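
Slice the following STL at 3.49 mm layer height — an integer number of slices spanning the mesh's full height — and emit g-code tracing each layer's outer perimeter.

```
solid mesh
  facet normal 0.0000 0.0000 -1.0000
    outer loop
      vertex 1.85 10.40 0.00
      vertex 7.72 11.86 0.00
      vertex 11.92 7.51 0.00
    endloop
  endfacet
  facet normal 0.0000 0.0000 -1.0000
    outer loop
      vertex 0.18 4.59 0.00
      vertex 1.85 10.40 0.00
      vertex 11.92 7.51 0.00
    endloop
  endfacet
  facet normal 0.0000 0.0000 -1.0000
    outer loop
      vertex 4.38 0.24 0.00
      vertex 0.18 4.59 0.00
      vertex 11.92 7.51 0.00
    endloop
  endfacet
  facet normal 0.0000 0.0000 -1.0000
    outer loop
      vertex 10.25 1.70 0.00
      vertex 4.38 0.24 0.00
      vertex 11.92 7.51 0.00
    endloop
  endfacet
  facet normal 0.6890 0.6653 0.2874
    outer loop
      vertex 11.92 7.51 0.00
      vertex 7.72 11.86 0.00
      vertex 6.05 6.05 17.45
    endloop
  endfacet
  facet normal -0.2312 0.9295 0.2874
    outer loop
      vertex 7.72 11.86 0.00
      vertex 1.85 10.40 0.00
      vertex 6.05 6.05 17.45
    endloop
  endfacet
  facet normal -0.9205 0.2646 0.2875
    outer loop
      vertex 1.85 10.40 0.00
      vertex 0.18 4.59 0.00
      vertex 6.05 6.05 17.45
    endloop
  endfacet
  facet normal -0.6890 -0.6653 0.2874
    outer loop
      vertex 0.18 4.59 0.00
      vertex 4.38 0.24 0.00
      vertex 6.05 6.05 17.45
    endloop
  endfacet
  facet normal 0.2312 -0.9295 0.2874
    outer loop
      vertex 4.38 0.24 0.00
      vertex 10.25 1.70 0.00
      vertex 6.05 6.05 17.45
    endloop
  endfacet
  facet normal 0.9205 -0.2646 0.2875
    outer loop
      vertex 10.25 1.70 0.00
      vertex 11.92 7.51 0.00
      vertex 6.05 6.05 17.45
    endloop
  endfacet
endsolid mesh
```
; perimeter-only toolpath
G21 ; units = mm
G90 ; absolute positioning
G28 ; home
; layer 1
G0 Z3.49
G0 X10.75 Y7.22
G1 X7.39 Y10.70
G1 X2.69 Y9.53
G1 X1.35 Y4.88
G1 X4.71 Y1.40
G1 X9.41 Y2.57
G1 X10.75 Y7.22
; layer 2
G0 Z6.98
G0 X9.57 Y6.93
G1 X7.05 Y9.54
G1 X3.53 Y8.66
G1 X2.53 Y5.17
G1 X5.05 Y2.56
G1 X8.57 Y3.44
G1 X9.57 Y6.93
; layer 3
G0 Z10.47
G0 X8.40 Y6.63
G1 X6.72 Y8.37
G1 X4.37 Y7.79
G1 X3.70 Y5.47
G1 X5.38 Y3.73
G1 X7.73 Y4.31
G1 X8.40 Y6.63
; layer 4
G0 Z13.96
G0 X7.22 Y6.34
G1 X6.38 Y7.21
G1 X5.21 Y6.92
G1 X4.88 Y5.76
G1 X5.72 Y4.89
G1 X6.89 Y5.18
G1 X7.22 Y6.34
M2 ; end

The solid is a regular 6-sided pyramid, base circumscribed radius ≈ 6.05 mm, apex at z ≈ 17.4 mm. Slicing at Δz = 3.49 mm — 5 equal slices spanning the solid's height, so layer i sits at z = i·h/5 — gives 4 non-empty perimeters. Each is a 6-segment closed polygon; G0 lifts to the layer z and rapids to the start vertex, then G1 traces the edges. The cross-section shrinks linearly with z (the slice at the apex is degenerate and omitted).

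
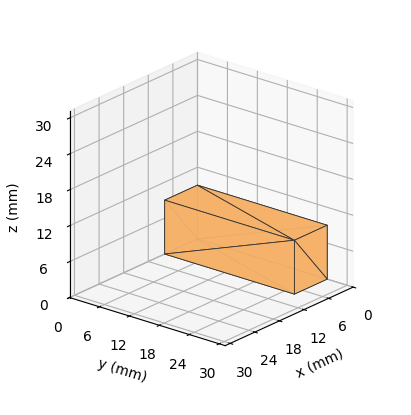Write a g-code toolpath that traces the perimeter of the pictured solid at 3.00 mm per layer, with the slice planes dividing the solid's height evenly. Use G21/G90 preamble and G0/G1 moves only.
Reading the render: the shape is a rectangular box, roughly 8 × 26 mm footprint and 9 mm tall (dimensions read to the nearest mm from the axis ticks). For the g-code, the solid's height is divided into equal slices at the stated Δz and each level perimeter traced with G1 moves after a G0 lift.

; perimeter-only toolpath
G21 ; units = mm
G90 ; absolute positioning
G28 ; home
; layer 1
G0 Z3.00
G0 X0.00 Y0.00
G1 X8.00 Y0.00
G1 X8.00 Y26.00
G1 X0.00 Y26.00
G1 X0.00 Y0.00
; layer 2
G0 Z6.00
G0 X0.00 Y0.00
G1 X8.00 Y0.00
G1 X8.00 Y26.00
G1 X0.00 Y26.00
G1 X0.00 Y0.00
; layer 3
G0 Z9.00
G0 X0.00 Y0.00
G1 X8.00 Y0.00
G1 X8.00 Y26.00
G1 X0.00 Y26.00
G1 X0.00 Y0.00
M2 ; end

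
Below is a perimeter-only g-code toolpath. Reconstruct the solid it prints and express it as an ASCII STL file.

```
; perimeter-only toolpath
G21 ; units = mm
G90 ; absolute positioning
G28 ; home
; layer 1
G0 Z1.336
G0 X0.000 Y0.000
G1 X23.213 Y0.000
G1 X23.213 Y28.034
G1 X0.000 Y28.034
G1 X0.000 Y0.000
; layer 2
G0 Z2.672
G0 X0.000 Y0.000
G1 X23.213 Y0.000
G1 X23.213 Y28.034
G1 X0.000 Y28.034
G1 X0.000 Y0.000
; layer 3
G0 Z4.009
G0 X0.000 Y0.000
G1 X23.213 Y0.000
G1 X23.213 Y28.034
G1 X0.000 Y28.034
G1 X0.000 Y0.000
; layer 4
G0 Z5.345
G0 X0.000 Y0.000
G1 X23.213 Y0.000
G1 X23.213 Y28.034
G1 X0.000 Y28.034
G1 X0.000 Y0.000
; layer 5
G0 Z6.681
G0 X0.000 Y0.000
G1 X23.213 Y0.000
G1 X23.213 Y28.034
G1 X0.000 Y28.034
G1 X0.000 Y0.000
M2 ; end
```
solid part
  facet normal 0.0000 0.0000 -1.0000
    outer loop
      vertex 23.213 28.034 0.000
      vertex 23.213 0.000 0.000
      vertex 0.000 0.000 0.000
    endloop
  endfacet
  facet normal 0.0000 0.0000 -1.0000
    outer loop
      vertex 0.000 28.034 0.000
      vertex 23.213 28.034 0.000
      vertex 0.000 0.000 0.000
    endloop
  endfacet
  facet normal 0.0000 0.0000 1.0000
    outer loop
      vertex 0.000 0.000 6.681
      vertex 23.213 0.000 6.681
      vertex 23.213 28.034 6.681
    endloop
  endfacet
  facet normal 0.0000 0.0000 1.0000
    outer loop
      vertex 0.000 0.000 6.681
      vertex 23.213 28.034 6.681
      vertex 0.000 28.034 6.681
    endloop
  endfacet
  facet normal 0.0000 -1.0000 0.0000
    outer loop
      vertex 0.000 0.000 0.000
      vertex 23.213 0.000 0.000
      vertex 23.213 0.000 6.681
    endloop
  endfacet
  facet normal 0.0000 -1.0000 0.0000
    outer loop
      vertex 0.000 0.000 0.000
      vertex 23.213 0.000 6.681
      vertex 0.000 0.000 6.681
    endloop
  endfacet
  facet normal 0.0000 1.0000 0.0000
    outer loop
      vertex 23.213 28.034 6.681
      vertex 23.213 28.034 0.000
      vertex 0.000 28.034 0.000
    endloop
  endfacet
  facet normal 0.0000 1.0000 0.0000
    outer loop
      vertex 0.000 28.034 6.681
      vertex 23.213 28.034 6.681
      vertex 0.000 28.034 0.000
    endloop
  endfacet
  facet normal -1.0000 0.0000 0.0000
    outer loop
      vertex 0.000 28.034 6.681
      vertex 0.000 28.034 0.000
      vertex 0.000 0.000 0.000
    endloop
  endfacet
  facet normal -1.0000 0.0000 0.0000
    outer loop
      vertex 0.000 0.000 6.681
      vertex 0.000 28.034 6.681
      vertex 0.000 0.000 0.000
    endloop
  endfacet
  facet normal 1.0000 0.0000 0.0000
    outer loop
      vertex 23.213 0.000 0.000
      vertex 23.213 28.034 0.000
      vertex 23.213 28.034 6.681
    endloop
  endfacet
  facet normal 1.0000 0.0000 0.0000
    outer loop
      vertex 23.213 0.000 0.000
      vertex 23.213 28.034 6.681
      vertex 23.213 0.000 6.681
    endloop
  endfacet
endsolid part

The G0 Z moves step by Δz≈1.336 mm. Every layer's G1 loop is the same polygon, so the solid is a straight extrusion of it from z=0 to z≈6.68. Closing with flat bottom and top caps and triangulating gives 12 facets — a rectangular box, roughly 23.2 × 28 mm footprint and 6.68 mm tall.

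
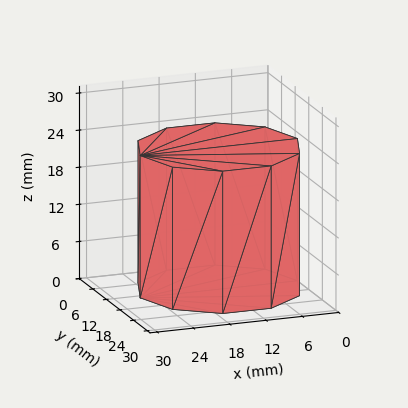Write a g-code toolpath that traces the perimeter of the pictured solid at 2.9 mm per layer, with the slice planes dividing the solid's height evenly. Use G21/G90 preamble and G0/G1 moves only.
Reading the render: the shape is a regular 10-sided prism (a cylinder approximated with 10 flat sides), circumscribed radius ≈ 13 mm, height ≈ 23 mm (dimensions read to the nearest mm from the axis ticks). For the g-code, the solid's height is divided into equal slices at the stated Δz and each level perimeter traced with G1 moves after a G0 lift.

; perimeter-only toolpath
G21 ; units = mm
G90 ; absolute positioning
G28 ; home
; layer 1
G0 Z2.9
G0 X26.0 Y13.0
G1 X23.5 Y20.6
G1 X17.0 Y25.4
G1 X9.0 Y25.4
G1 X2.5 Y20.6
G1 X0.0 Y13.0
G1 X2.5 Y5.4
G1 X9.0 Y0.6
G1 X17.0 Y0.6
G1 X23.5 Y5.4
G1 X26.0 Y13.0
; layer 2
G0 Z5.8
G0 X26.0 Y13.0
G1 X23.5 Y20.6
G1 X17.0 Y25.4
G1 X9.0 Y25.4
G1 X2.5 Y20.6
G1 X0.0 Y13.0
G1 X2.5 Y5.4
G1 X9.0 Y0.6
G1 X17.0 Y0.6
G1 X23.5 Y5.4
G1 X26.0 Y13.0
; layer 3
G0 Z8.6
G0 X26.0 Y13.0
G1 X23.5 Y20.6
G1 X17.0 Y25.4
G1 X9.0 Y25.4
G1 X2.5 Y20.6
G1 X0.0 Y13.0
G1 X2.5 Y5.4
G1 X9.0 Y0.6
G1 X17.0 Y0.6
G1 X23.5 Y5.4
G1 X26.0 Y13.0
; layer 4
G0 Z11.5
G0 X26.0 Y13.0
G1 X23.5 Y20.6
G1 X17.0 Y25.4
G1 X9.0 Y25.4
G1 X2.5 Y20.6
G1 X0.0 Y13.0
G1 X2.5 Y5.4
G1 X9.0 Y0.6
G1 X17.0 Y0.6
G1 X23.5 Y5.4
G1 X26.0 Y13.0
; layer 5
G0 Z14.4
G0 X26.0 Y13.0
G1 X23.5 Y20.6
G1 X17.0 Y25.4
G1 X9.0 Y25.4
G1 X2.5 Y20.6
G1 X0.0 Y13.0
G1 X2.5 Y5.4
G1 X9.0 Y0.6
G1 X17.0 Y0.6
G1 X23.5 Y5.4
G1 X26.0 Y13.0
; layer 6
G0 Z17.2
G0 X26.0 Y13.0
G1 X23.5 Y20.6
G1 X17.0 Y25.4
G1 X9.0 Y25.4
G1 X2.5 Y20.6
G1 X0.0 Y13.0
G1 X2.5 Y5.4
G1 X9.0 Y0.6
G1 X17.0 Y0.6
G1 X23.5 Y5.4
G1 X26.0 Y13.0
; layer 7
G0 Z20.1
G0 X26.0 Y13.0
G1 X23.5 Y20.6
G1 X17.0 Y25.4
G1 X9.0 Y25.4
G1 X2.5 Y20.6
G1 X0.0 Y13.0
G1 X2.5 Y5.4
G1 X9.0 Y0.6
G1 X17.0 Y0.6
G1 X23.5 Y5.4
G1 X26.0 Y13.0
; layer 8
G0 Z23.0
G0 X26.0 Y13.0
G1 X23.5 Y20.6
G1 X17.0 Y25.4
G1 X9.0 Y25.4
G1 X2.5 Y20.6
G1 X0.0 Y13.0
G1 X2.5 Y5.4
G1 X9.0 Y0.6
G1 X17.0 Y0.6
G1 X23.5 Y5.4
G1 X26.0 Y13.0
M2 ; end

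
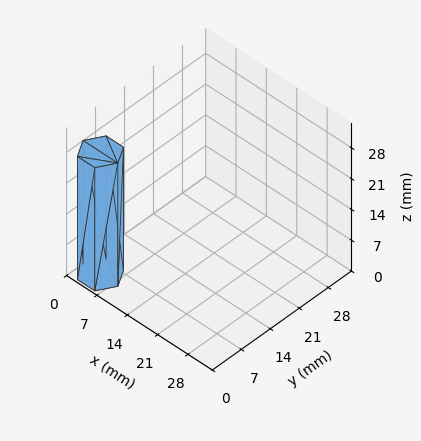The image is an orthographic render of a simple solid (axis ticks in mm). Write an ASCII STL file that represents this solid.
Reading the render: the shape is a regular 6-sided prism (a cylinder approximated with 6 flat sides), circumscribed radius ≈ 4 mm, height ≈ 28 mm (dimensions read to the nearest mm from the axis ticks). For the STL, each face is triangulated and given an outward normal.

solid part
  facet normal 0.0000 0.0000 -1.0000
    outer loop
      vertex 2.00 7.46 0.00
      vertex 6.00 7.46 0.00
      vertex 8.00 4.00 0.00
    endloop
  endfacet
  facet normal 0.0000 0.0000 -1.0000
    outer loop
      vertex 0.00 4.00 0.00
      vertex 2.00 7.46 0.00
      vertex 8.00 4.00 0.00
    endloop
  endfacet
  facet normal 0.0000 0.0000 -1.0000
    outer loop
      vertex 2.00 0.54 0.00
      vertex 0.00 4.00 0.00
      vertex 8.00 4.00 0.00
    endloop
  endfacet
  facet normal 0.0000 0.0000 -1.0000
    outer loop
      vertex 6.00 0.54 0.00
      vertex 2.00 0.54 0.00
      vertex 8.00 4.00 0.00
    endloop
  endfacet
  facet normal 0.0000 0.0000 1.0000
    outer loop
      vertex 8.00 4.00 28.00
      vertex 6.00 7.46 28.00
      vertex 2.00 7.46 28.00
    endloop
  endfacet
  facet normal 0.0000 0.0000 1.0000
    outer loop
      vertex 8.00 4.00 28.00
      vertex 2.00 7.46 28.00
      vertex 0.00 4.00 28.00
    endloop
  endfacet
  facet normal 0.0000 0.0000 1.0000
    outer loop
      vertex 8.00 4.00 28.00
      vertex 0.00 4.00 28.00
      vertex 2.00 0.54 28.00
    endloop
  endfacet
  facet normal 0.0000 0.0000 1.0000
    outer loop
      vertex 8.00 4.00 28.00
      vertex 2.00 0.54 28.00
      vertex 6.00 0.54 28.00
    endloop
  endfacet
  facet normal 0.8658 0.5004 0.0000
    outer loop
      vertex 8.00 4.00 0.00
      vertex 6.00 7.46 0.00
      vertex 6.00 7.46 28.00
    endloop
  endfacet
  facet normal 0.8658 0.5004 0.0000
    outer loop
      vertex 8.00 4.00 0.00
      vertex 6.00 7.46 28.00
      vertex 8.00 4.00 28.00
    endloop
  endfacet
  facet normal 0.0000 1.0000 0.0000
    outer loop
      vertex 6.00 7.46 0.00
      vertex 2.00 7.46 0.00
      vertex 2.00 7.46 28.00
    endloop
  endfacet
  facet normal 0.0000 1.0000 0.0000
    outer loop
      vertex 6.00 7.46 0.00
      vertex 2.00 7.46 28.00
      vertex 6.00 7.46 28.00
    endloop
  endfacet
  facet normal -0.8658 0.5004 0.0000
    outer loop
      vertex 2.00 7.46 0.00
      vertex 0.00 4.00 0.00
      vertex 0.00 4.00 28.00
    endloop
  endfacet
  facet normal -0.8658 0.5004 0.0000
    outer loop
      vertex 2.00 7.46 0.00
      vertex 0.00 4.00 28.00
      vertex 2.00 7.46 28.00
    endloop
  endfacet
  facet normal -0.8658 -0.5004 0.0000
    outer loop
      vertex 0.00 4.00 0.00
      vertex 2.00 0.54 0.00
      vertex 2.00 0.54 28.00
    endloop
  endfacet
  facet normal -0.8658 -0.5004 0.0000
    outer loop
      vertex 0.00 4.00 0.00
      vertex 2.00 0.54 28.00
      vertex 0.00 4.00 28.00
    endloop
  endfacet
  facet normal 0.0000 -1.0000 0.0000
    outer loop
      vertex 2.00 0.54 0.00
      vertex 6.00 0.54 0.00
      vertex 6.00 0.54 28.00
    endloop
  endfacet
  facet normal 0.0000 -1.0000 0.0000
    outer loop
      vertex 2.00 0.54 0.00
      vertex 6.00 0.54 28.00
      vertex 2.00 0.54 28.00
    endloop
  endfacet
  facet normal 0.8658 -0.5004 0.0000
    outer loop
      vertex 6.00 0.54 0.00
      vertex 8.00 4.00 0.00
      vertex 8.00 4.00 28.00
    endloop
  endfacet
  facet normal 0.8658 -0.5004 0.0000
    outer loop
      vertex 6.00 0.54 0.00
      vertex 8.00 4.00 28.00
      vertex 6.00 0.54 28.00
    endloop
  endfacet
endsolid part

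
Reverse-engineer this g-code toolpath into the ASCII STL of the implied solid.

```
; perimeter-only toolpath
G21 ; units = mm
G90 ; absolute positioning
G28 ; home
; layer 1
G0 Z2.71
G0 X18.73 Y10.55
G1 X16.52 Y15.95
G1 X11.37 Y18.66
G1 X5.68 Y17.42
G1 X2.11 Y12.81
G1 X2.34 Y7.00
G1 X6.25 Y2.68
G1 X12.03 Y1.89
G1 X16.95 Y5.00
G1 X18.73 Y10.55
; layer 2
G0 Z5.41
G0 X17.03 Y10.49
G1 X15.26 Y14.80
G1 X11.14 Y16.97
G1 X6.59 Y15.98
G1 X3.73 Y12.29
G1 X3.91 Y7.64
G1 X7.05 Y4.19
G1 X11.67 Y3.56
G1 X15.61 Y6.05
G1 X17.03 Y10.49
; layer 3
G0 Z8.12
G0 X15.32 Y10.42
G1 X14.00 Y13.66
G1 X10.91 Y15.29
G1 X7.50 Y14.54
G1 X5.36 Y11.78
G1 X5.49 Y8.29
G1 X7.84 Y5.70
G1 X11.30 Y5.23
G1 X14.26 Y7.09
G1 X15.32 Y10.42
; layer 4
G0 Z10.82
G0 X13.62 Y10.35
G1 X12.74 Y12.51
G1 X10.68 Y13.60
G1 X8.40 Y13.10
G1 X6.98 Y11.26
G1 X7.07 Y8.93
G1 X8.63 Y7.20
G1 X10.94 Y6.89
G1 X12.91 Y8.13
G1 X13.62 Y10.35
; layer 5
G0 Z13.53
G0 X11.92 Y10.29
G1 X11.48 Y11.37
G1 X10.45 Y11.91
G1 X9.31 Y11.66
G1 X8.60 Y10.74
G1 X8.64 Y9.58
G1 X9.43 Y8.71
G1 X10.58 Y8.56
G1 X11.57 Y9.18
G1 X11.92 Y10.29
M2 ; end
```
solid part
  facet normal 0.0000 0.0000 -1.0000
    outer loop
      vertex 11.60 20.35 0.00
      vertex 17.78 17.09 0.00
      vertex 20.43 10.62 0.00
    endloop
  endfacet
  facet normal 0.0000 0.0000 -1.0000
    outer loop
      vertex 4.77 18.86 0.00
      vertex 11.60 20.35 0.00
      vertex 20.43 10.62 0.00
    endloop
  endfacet
  facet normal 0.0000 0.0000 -1.0000
    outer loop
      vertex 0.49 13.33 0.00
      vertex 4.77 18.86 0.00
      vertex 20.43 10.62 0.00
    endloop
  endfacet
  facet normal 0.0000 0.0000 -1.0000
    outer loop
      vertex 0.76 6.35 0.00
      vertex 0.49 13.33 0.00
      vertex 20.43 10.62 0.00
    endloop
  endfacet
  facet normal 0.0000 0.0000 -1.0000
    outer loop
      vertex 5.46 1.17 0.00
      vertex 0.76 6.35 0.00
      vertex 20.43 10.62 0.00
    endloop
  endfacet
  facet normal 0.0000 0.0000 -1.0000
    outer loop
      vertex 12.39 0.23 0.00
      vertex 5.46 1.17 0.00
      vertex 20.43 10.62 0.00
    endloop
  endfacet
  facet normal 0.0000 0.0000 -1.0000
    outer loop
      vertex 18.30 3.96 0.00
      vertex 12.39 0.23 0.00
      vertex 20.43 10.62 0.00
    endloop
  endfacet
  facet normal 0.7965 0.3262 0.5091
    outer loop
      vertex 20.43 10.62 0.00
      vertex 17.78 17.09 0.00
      vertex 10.22 10.22 16.23
    endloop
  endfacet
  facet normal 0.4015 0.7612 0.5092
    outer loop
      vertex 17.78 17.09 0.00
      vertex 11.60 20.35 0.00
      vertex 10.22 10.22 16.23
    endloop
  endfacet
  facet normal -0.1834 0.8409 0.5092
    outer loop
      vertex 11.60 20.35 0.00
      vertex 4.77 18.86 0.00
      vertex 10.22 10.22 16.23
    endloop
  endfacet
  facet normal -0.6807 0.5268 0.5090
    outer loop
      vertex 4.77 18.86 0.00
      vertex 0.49 13.33 0.00
      vertex 10.22 10.22 16.23
    endloop
  endfacet
  facet normal -0.8600 -0.0333 0.5092
    outer loop
      vertex 0.49 13.33 0.00
      vertex 0.76 6.35 0.00
      vertex 10.22 10.22 16.23
    endloop
  endfacet
  facet normal -0.6373 -0.5783 0.5094
    outer loop
      vertex 0.76 6.35 0.00
      vertex 5.46 1.17 0.00
      vertex 10.22 10.22 16.23
    endloop
  endfacet
  facet normal -0.1157 -0.8527 0.5094
    outer loop
      vertex 5.46 1.17 0.00
      vertex 12.39 0.23 0.00
      vertex 10.22 10.22 16.23
    endloop
  endfacet
  facet normal 0.4593 -0.7277 0.5094
    outer loop
      vertex 12.39 0.23 0.00
      vertex 18.30 3.96 0.00
      vertex 10.22 10.22 16.23
    endloop
  endfacet
  facet normal 0.8197 -0.2622 0.5092
    outer loop
      vertex 18.30 3.96 0.00
      vertex 20.43 10.62 0.00
      vertex 10.22 10.22 16.23
    endloop
  endfacet
endsolid part

The G0 Z moves step by Δz≈2.71 mm. The G1 loops shrink linearly with z, so the solid tapers from its base footprint up to z≈16.2. Closing with a flat bottom cap and the tapered top and triangulating gives 16 facets — a regular 9-sided pyramid, base circumscribed radius ≈ 10.2 mm, apex at z ≈ 16.2 mm.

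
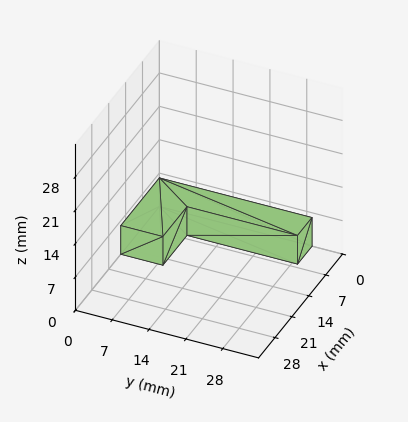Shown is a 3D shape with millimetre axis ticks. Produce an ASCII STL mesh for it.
Reading the render: the shape is an L-shaped prism: outer 16 × 29 mm, arm thicknesses ≈ 8 mm (horizontal) and 6 mm (vertical), extruded 6 mm in z (dimensions read to the nearest mm from the axis ticks). For the STL, each face is triangulated and given an outward normal.

solid part
  facet normal 0.0000 0.0000 -1.0000
    outer loop
      vertex 16.00 8.00 0.00
      vertex 16.00 0.00 0.00
      vertex 0.00 0.00 0.00
    endloop
  endfacet
  facet normal 0.0000 0.0000 -1.0000
    outer loop
      vertex 6.00 8.00 0.00
      vertex 16.00 8.00 0.00
      vertex 0.00 0.00 0.00
    endloop
  endfacet
  facet normal 0.0000 0.0000 -1.0000
    outer loop
      vertex 6.00 29.00 0.00
      vertex 6.00 8.00 0.00
      vertex 0.00 0.00 0.00
    endloop
  endfacet
  facet normal 0.0000 0.0000 -1.0000
    outer loop
      vertex 0.00 29.00 0.00
      vertex 6.00 29.00 0.00
      vertex 0.00 0.00 0.00
    endloop
  endfacet
  facet normal 0.0000 0.0000 1.0000
    outer loop
      vertex 0.00 0.00 6.00
      vertex 16.00 0.00 6.00
      vertex 16.00 8.00 6.00
    endloop
  endfacet
  facet normal 0.0000 0.0000 1.0000
    outer loop
      vertex 0.00 0.00 6.00
      vertex 16.00 8.00 6.00
      vertex 6.00 8.00 6.00
    endloop
  endfacet
  facet normal 0.0000 0.0000 1.0000
    outer loop
      vertex 0.00 0.00 6.00
      vertex 6.00 8.00 6.00
      vertex 6.00 29.00 6.00
    endloop
  endfacet
  facet normal 0.0000 0.0000 1.0000
    outer loop
      vertex 0.00 0.00 6.00
      vertex 6.00 29.00 6.00
      vertex 0.00 29.00 6.00
    endloop
  endfacet
  facet normal 0.0000 -1.0000 0.0000
    outer loop
      vertex 0.00 0.00 0.00
      vertex 16.00 0.00 0.00
      vertex 16.00 0.00 6.00
    endloop
  endfacet
  facet normal 0.0000 -1.0000 0.0000
    outer loop
      vertex 0.00 0.00 0.00
      vertex 16.00 0.00 6.00
      vertex 0.00 0.00 6.00
    endloop
  endfacet
  facet normal 1.0000 0.0000 0.0000
    outer loop
      vertex 16.00 0.00 0.00
      vertex 16.00 8.00 0.00
      vertex 16.00 8.00 6.00
    endloop
  endfacet
  facet normal 1.0000 0.0000 0.0000
    outer loop
      vertex 16.00 0.00 0.00
      vertex 16.00 8.00 6.00
      vertex 16.00 0.00 6.00
    endloop
  endfacet
  facet normal 0.0000 1.0000 0.0000
    outer loop
      vertex 16.00 8.00 0.00
      vertex 6.00 8.00 0.00
      vertex 6.00 8.00 6.00
    endloop
  endfacet
  facet normal 0.0000 1.0000 0.0000
    outer loop
      vertex 16.00 8.00 0.00
      vertex 6.00 8.00 6.00
      vertex 16.00 8.00 6.00
    endloop
  endfacet
  facet normal 1.0000 0.0000 0.0000
    outer loop
      vertex 6.00 8.00 0.00
      vertex 6.00 29.00 0.00
      vertex 6.00 29.00 6.00
    endloop
  endfacet
  facet normal 1.0000 0.0000 0.0000
    outer loop
      vertex 6.00 8.00 0.00
      vertex 6.00 29.00 6.00
      vertex 6.00 8.00 6.00
    endloop
  endfacet
  facet normal 0.0000 1.0000 0.0000
    outer loop
      vertex 6.00 29.00 0.00
      vertex 0.00 29.00 0.00
      vertex 0.00 29.00 6.00
    endloop
  endfacet
  facet normal 0.0000 1.0000 0.0000
    outer loop
      vertex 6.00 29.00 0.00
      vertex 0.00 29.00 6.00
      vertex 6.00 29.00 6.00
    endloop
  endfacet
  facet normal -1.0000 0.0000 0.0000
    outer loop
      vertex 0.00 29.00 0.00
      vertex 0.00 0.00 0.00
      vertex 0.00 0.00 6.00
    endloop
  endfacet
  facet normal -1.0000 0.0000 0.0000
    outer loop
      vertex 0.00 29.00 0.00
      vertex 0.00 0.00 6.00
      vertex 0.00 29.00 6.00
    endloop
  endfacet
endsolid part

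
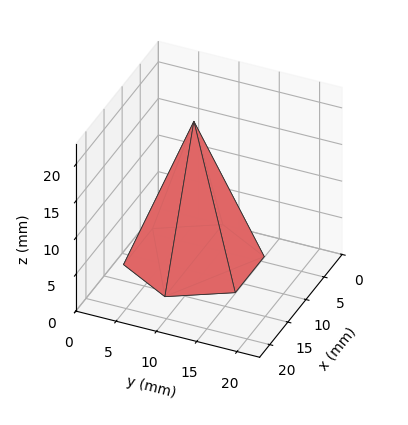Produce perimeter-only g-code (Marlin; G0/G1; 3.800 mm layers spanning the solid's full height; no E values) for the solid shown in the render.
Reading the render: the shape is a regular 6-sided pyramid, base circumscribed radius ≈ 8 mm, apex at z ≈ 19 mm (dimensions read to the nearest mm from the axis ticks). For the g-code, the solid's height is divided into equal slices at the stated Δz and each level perimeter traced with G1 moves after a G0 lift.

; perimeter-only toolpath
G21 ; units = mm
G90 ; absolute positioning
G28 ; home
; layer 1
G0 Z3.800
G0 X14.400 Y8.000
G1 X11.200 Y13.542
G1 X4.800 Y13.542
G1 X1.600 Y8.000
G1 X4.800 Y2.458
G1 X11.200 Y2.458
G1 X14.400 Y8.000
; layer 2
G0 Z7.600
G0 X12.800 Y8.000
G1 X10.400 Y12.157
G1 X5.600 Y12.157
G1 X3.200 Y8.000
G1 X5.600 Y3.843
G1 X10.400 Y3.843
G1 X12.800 Y8.000
; layer 3
G0 Z11.400
G0 X11.200 Y8.000
G1 X9.600 Y10.771
G1 X6.400 Y10.771
G1 X4.800 Y8.000
G1 X6.400 Y5.229
G1 X9.600 Y5.229
G1 X11.200 Y8.000
; layer 4
G0 Z15.200
G0 X9.600 Y8.000
G1 X8.800 Y9.386
G1 X7.200 Y9.386
G1 X6.400 Y8.000
G1 X7.200 Y6.614
G1 X8.800 Y6.614
G1 X9.600 Y8.000
M2 ; end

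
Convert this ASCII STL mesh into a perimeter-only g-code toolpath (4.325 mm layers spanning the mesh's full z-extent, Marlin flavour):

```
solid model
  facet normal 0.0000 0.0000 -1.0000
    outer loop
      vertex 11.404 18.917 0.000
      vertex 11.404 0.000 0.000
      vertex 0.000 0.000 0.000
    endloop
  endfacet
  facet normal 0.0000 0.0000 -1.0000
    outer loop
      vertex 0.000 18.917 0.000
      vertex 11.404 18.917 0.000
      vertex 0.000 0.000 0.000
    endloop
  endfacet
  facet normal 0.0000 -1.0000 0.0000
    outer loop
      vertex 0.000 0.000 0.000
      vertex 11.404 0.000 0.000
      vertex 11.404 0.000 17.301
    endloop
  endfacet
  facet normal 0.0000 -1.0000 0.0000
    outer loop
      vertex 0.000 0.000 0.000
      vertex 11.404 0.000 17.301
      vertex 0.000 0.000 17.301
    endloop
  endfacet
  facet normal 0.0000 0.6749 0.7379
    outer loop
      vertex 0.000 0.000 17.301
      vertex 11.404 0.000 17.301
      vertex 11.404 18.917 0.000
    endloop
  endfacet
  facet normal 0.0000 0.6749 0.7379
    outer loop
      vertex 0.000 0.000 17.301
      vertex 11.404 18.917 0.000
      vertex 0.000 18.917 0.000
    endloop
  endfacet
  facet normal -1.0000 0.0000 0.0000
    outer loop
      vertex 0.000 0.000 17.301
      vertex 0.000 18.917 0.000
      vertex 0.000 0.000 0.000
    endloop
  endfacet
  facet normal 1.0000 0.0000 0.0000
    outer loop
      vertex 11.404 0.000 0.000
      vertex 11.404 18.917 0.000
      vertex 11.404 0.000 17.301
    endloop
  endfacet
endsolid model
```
; perimeter-only toolpath
G21 ; units = mm
G90 ; absolute positioning
G28 ; home
; layer 1
G0 Z4.325
G0 X0.000 Y0.000
G1 X11.404 Y0.000
G1 X11.404 Y14.188
G1 X0.000 Y14.188
G1 X0.000 Y0.000
; layer 2
G0 Z8.650
G0 X0.000 Y0.000
G1 X11.404 Y0.000
G1 X11.404 Y9.459
G1 X0.000 Y9.459
G1 X0.000 Y0.000
; layer 3
G0 Z12.976
G0 X0.000 Y0.000
G1 X11.404 Y0.000
G1 X11.404 Y4.729
G1 X0.000 Y4.729
G1 X0.000 Y0.000
M2 ; end

The solid is a wedge (ramp): 11.4 × 18.9 mm base, rising to 17.3 mm along the y=0 edge and sloping linearly to z=0 at y=18.9. Slicing at Δz = 4.325 mm — 4 equal slices spanning the solid's height, so layer i sits at z = i·h/4 — gives 3 non-empty perimeters. Each is a 4-segment closed polygon; G0 lifts to the layer z and rapids to the start vertex, then G1 traces the edges. The cross-section shrinks linearly with z (the slice at the apex is degenerate and omitted).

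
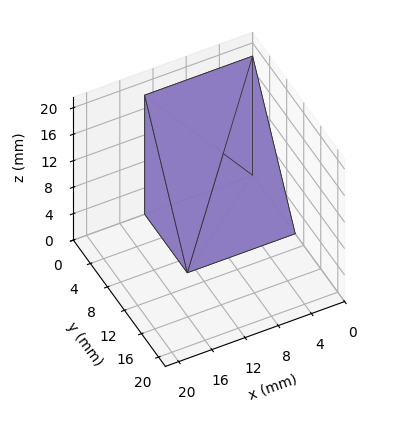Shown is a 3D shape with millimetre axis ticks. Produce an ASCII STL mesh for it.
Reading the render: the shape is a wedge (ramp): 13 × 10 mm base, rising to 18 mm along the y=0 edge and sloping linearly to z=0 at y=10 (dimensions read to the nearest mm from the axis ticks). For the STL, each face is triangulated and given an outward normal.

solid part
  facet normal 0.0000 0.0000 -1.0000
    outer loop
      vertex 13.000 10.000 0.000
      vertex 13.000 0.000 0.000
      vertex 0.000 0.000 0.000
    endloop
  endfacet
  facet normal 0.0000 0.0000 -1.0000
    outer loop
      vertex 0.000 10.000 0.000
      vertex 13.000 10.000 0.000
      vertex 0.000 0.000 0.000
    endloop
  endfacet
  facet normal 0.0000 -1.0000 0.0000
    outer loop
      vertex 0.000 0.000 0.000
      vertex 13.000 0.000 0.000
      vertex 13.000 0.000 18.000
    endloop
  endfacet
  facet normal 0.0000 -1.0000 0.0000
    outer loop
      vertex 0.000 0.000 0.000
      vertex 13.000 0.000 18.000
      vertex 0.000 0.000 18.000
    endloop
  endfacet
  facet normal 0.0000 0.8742 0.4856
    outer loop
      vertex 0.000 0.000 18.000
      vertex 13.000 0.000 18.000
      vertex 13.000 10.000 0.000
    endloop
  endfacet
  facet normal 0.0000 0.8742 0.4856
    outer loop
      vertex 0.000 0.000 18.000
      vertex 13.000 10.000 0.000
      vertex 0.000 10.000 0.000
    endloop
  endfacet
  facet normal -1.0000 0.0000 0.0000
    outer loop
      vertex 0.000 0.000 18.000
      vertex 0.000 10.000 0.000
      vertex 0.000 0.000 0.000
    endloop
  endfacet
  facet normal 1.0000 0.0000 0.0000
    outer loop
      vertex 13.000 0.000 0.000
      vertex 13.000 10.000 0.000
      vertex 13.000 0.000 18.000
    endloop
  endfacet
endsolid part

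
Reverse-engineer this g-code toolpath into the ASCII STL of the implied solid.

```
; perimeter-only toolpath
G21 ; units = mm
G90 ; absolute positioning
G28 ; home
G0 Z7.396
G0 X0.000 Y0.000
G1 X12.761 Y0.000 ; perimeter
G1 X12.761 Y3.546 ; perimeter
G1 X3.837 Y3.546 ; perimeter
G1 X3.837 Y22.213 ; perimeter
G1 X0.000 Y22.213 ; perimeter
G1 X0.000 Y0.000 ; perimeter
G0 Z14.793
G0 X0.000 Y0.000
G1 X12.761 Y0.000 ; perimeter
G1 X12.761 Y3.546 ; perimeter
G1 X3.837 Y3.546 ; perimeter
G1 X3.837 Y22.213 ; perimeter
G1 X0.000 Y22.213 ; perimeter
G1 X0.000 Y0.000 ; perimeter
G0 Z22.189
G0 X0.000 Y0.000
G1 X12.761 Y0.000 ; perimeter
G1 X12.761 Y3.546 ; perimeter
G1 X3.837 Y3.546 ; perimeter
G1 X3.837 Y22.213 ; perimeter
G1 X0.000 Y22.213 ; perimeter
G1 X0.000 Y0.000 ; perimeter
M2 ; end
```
solid part
  facet normal 0.0000 0.0000 -1.0000
    outer loop
      vertex 12.761 3.546 0.000
      vertex 12.761 0.000 0.000
      vertex 0.000 0.000 0.000
    endloop
  endfacet
  facet normal 0.0000 0.0000 -1.0000
    outer loop
      vertex 3.837 3.546 0.000
      vertex 12.761 3.546 0.000
      vertex 0.000 0.000 0.000
    endloop
  endfacet
  facet normal 0.0000 0.0000 -1.0000
    outer loop
      vertex 3.837 22.213 0.000
      vertex 3.837 3.546 0.000
      vertex 0.000 0.000 0.000
    endloop
  endfacet
  facet normal 0.0000 0.0000 -1.0000
    outer loop
      vertex 0.000 22.213 0.000
      vertex 3.837 22.213 0.000
      vertex 0.000 0.000 0.000
    endloop
  endfacet
  facet normal 0.0000 0.0000 1.0000
    outer loop
      vertex 0.000 0.000 22.189
      vertex 12.761 0.000 22.189
      vertex 12.761 3.546 22.189
    endloop
  endfacet
  facet normal 0.0000 0.0000 1.0000
    outer loop
      vertex 0.000 0.000 22.189
      vertex 12.761 3.546 22.189
      vertex 3.837 3.546 22.189
    endloop
  endfacet
  facet normal 0.0000 0.0000 1.0000
    outer loop
      vertex 0.000 0.000 22.189
      vertex 3.837 3.546 22.189
      vertex 3.837 22.213 22.189
    endloop
  endfacet
  facet normal 0.0000 0.0000 1.0000
    outer loop
      vertex 0.000 0.000 22.189
      vertex 3.837 22.213 22.189
      vertex 0.000 22.213 22.189
    endloop
  endfacet
  facet normal 0.0000 -1.0000 0.0000
    outer loop
      vertex 0.000 0.000 0.000
      vertex 12.761 0.000 0.000
      vertex 12.761 0.000 22.189
    endloop
  endfacet
  facet normal 0.0000 -1.0000 0.0000
    outer loop
      vertex 0.000 0.000 0.000
      vertex 12.761 0.000 22.189
      vertex 0.000 0.000 22.189
    endloop
  endfacet
  facet normal 1.0000 0.0000 0.0000
    outer loop
      vertex 12.761 0.000 0.000
      vertex 12.761 3.546 0.000
      vertex 12.761 3.546 22.189
    endloop
  endfacet
  facet normal 1.0000 0.0000 0.0000
    outer loop
      vertex 12.761 0.000 0.000
      vertex 12.761 3.546 22.189
      vertex 12.761 0.000 22.189
    endloop
  endfacet
  facet normal 0.0000 1.0000 0.0000
    outer loop
      vertex 12.761 3.546 0.000
      vertex 3.837 3.546 0.000
      vertex 3.837 3.546 22.189
    endloop
  endfacet
  facet normal 0.0000 1.0000 0.0000
    outer loop
      vertex 12.761 3.546 0.000
      vertex 3.837 3.546 22.189
      vertex 12.761 3.546 22.189
    endloop
  endfacet
  facet normal 1.0000 0.0000 0.0000
    outer loop
      vertex 3.837 3.546 0.000
      vertex 3.837 22.213 0.000
      vertex 3.837 22.213 22.189
    endloop
  endfacet
  facet normal 1.0000 0.0000 0.0000
    outer loop
      vertex 3.837 3.546 0.000
      vertex 3.837 22.213 22.189
      vertex 3.837 3.546 22.189
    endloop
  endfacet
  facet normal 0.0000 1.0000 0.0000
    outer loop
      vertex 3.837 22.213 0.000
      vertex 0.000 22.213 0.000
      vertex 0.000 22.213 22.189
    endloop
  endfacet
  facet normal 0.0000 1.0000 0.0000
    outer loop
      vertex 3.837 22.213 0.000
      vertex 0.000 22.213 22.189
      vertex 3.837 22.213 22.189
    endloop
  endfacet
  facet normal -1.0000 0.0000 0.0000
    outer loop
      vertex 0.000 22.213 0.000
      vertex 0.000 0.000 0.000
      vertex 0.000 0.000 22.189
    endloop
  endfacet
  facet normal -1.0000 0.0000 0.0000
    outer loop
      vertex 0.000 22.213 0.000
      vertex 0.000 0.000 22.189
      vertex 0.000 22.213 22.189
    endloop
  endfacet
endsolid part

The G0 Z moves step by Δz≈7.396 mm. Every layer's G1 loop is the same polygon, so the solid is a straight extrusion of it from z=0 to z≈22.2. Closing with flat bottom and top caps and triangulating gives 20 facets — an L-shaped prism: outer 12.8 × 22.2 mm, arm thicknesses ≈ 3.55 mm (horizontal) and 3.84 mm (vertical), extruded 22.2 mm in z.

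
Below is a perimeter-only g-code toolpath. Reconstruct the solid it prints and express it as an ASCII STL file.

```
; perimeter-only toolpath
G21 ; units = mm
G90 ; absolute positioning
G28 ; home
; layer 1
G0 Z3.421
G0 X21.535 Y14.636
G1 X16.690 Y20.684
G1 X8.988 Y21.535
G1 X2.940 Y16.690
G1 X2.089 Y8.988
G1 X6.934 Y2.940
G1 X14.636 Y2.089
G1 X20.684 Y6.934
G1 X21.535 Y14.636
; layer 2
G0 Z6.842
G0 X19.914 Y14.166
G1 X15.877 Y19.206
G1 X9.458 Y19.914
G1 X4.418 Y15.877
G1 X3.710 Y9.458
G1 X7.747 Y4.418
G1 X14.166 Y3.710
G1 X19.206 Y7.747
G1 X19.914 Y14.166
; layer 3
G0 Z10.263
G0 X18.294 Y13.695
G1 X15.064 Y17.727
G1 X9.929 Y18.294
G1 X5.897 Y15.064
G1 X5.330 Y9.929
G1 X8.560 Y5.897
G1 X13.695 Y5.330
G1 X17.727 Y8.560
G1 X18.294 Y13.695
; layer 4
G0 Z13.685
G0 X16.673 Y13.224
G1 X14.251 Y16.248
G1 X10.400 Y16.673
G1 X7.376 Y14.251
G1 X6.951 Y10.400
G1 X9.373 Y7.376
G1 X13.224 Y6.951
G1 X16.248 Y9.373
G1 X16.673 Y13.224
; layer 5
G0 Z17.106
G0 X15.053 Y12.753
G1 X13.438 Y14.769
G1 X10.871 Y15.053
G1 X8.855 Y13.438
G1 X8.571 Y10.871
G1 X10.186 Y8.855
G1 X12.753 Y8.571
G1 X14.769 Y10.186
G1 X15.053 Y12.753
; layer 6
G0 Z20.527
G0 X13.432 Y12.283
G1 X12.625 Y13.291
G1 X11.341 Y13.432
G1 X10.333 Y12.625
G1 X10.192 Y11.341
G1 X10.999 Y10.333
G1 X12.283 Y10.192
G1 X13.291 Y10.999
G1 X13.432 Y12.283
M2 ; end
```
solid part
  facet normal 0.0000 0.0000 -1.0000
    outer loop
      vertex 8.517 23.155 0.000
      vertex 17.503 22.163 0.000
      vertex 23.155 15.107 0.000
    endloop
  endfacet
  facet normal 0.0000 0.0000 -1.0000
    outer loop
      vertex 1.461 17.503 0.000
      vertex 8.517 23.155 0.000
      vertex 23.155 15.107 0.000
    endloop
  endfacet
  facet normal 0.0000 0.0000 -1.0000
    outer loop
      vertex 0.469 8.517 0.000
      vertex 1.461 17.503 0.000
      vertex 23.155 15.107 0.000
    endloop
  endfacet
  facet normal 0.0000 0.0000 -1.0000
    outer loop
      vertex 6.121 1.461 0.000
      vertex 0.469 8.517 0.000
      vertex 23.155 15.107 0.000
    endloop
  endfacet
  facet normal 0.0000 0.0000 -1.0000
    outer loop
      vertex 15.107 0.469 0.000
      vertex 6.121 1.461 0.000
      vertex 23.155 15.107 0.000
    endloop
  endfacet
  facet normal 0.0000 0.0000 -1.0000
    outer loop
      vertex 22.163 6.121 0.000
      vertex 15.107 0.469 0.000
      vertex 23.155 15.107 0.000
    endloop
  endfacet
  facet normal 0.7102 0.5689 0.4147
    outer loop
      vertex 23.155 15.107 0.000
      vertex 17.503 22.163 0.000
      vertex 11.812 11.812 23.948
    endloop
  endfacet
  facet normal 0.0998 0.9045 0.4147
    outer loop
      vertex 17.503 22.163 0.000
      vertex 8.517 23.155 0.000
      vertex 11.812 11.812 23.948
    endloop
  endfacet
  facet normal -0.5689 0.7102 0.4147
    outer loop
      vertex 8.517 23.155 0.000
      vertex 1.461 17.503 0.000
      vertex 11.812 11.812 23.948
    endloop
  endfacet
  facet normal -0.9045 0.0998 0.4147
    outer loop
      vertex 1.461 17.503 0.000
      vertex 0.469 8.517 0.000
      vertex 11.812 11.812 23.948
    endloop
  endfacet
  facet normal -0.7102 -0.5689 0.4147
    outer loop
      vertex 0.469 8.517 0.000
      vertex 6.121 1.461 0.000
      vertex 11.812 11.812 23.948
    endloop
  endfacet
  facet normal -0.0998 -0.9045 0.4147
    outer loop
      vertex 6.121 1.461 0.000
      vertex 15.107 0.469 0.000
      vertex 11.812 11.812 23.948
    endloop
  endfacet
  facet normal 0.5689 -0.7102 0.4147
    outer loop
      vertex 15.107 0.469 0.000
      vertex 22.163 6.121 0.000
      vertex 11.812 11.812 23.948
    endloop
  endfacet
  facet normal 0.9045 -0.0998 0.4147
    outer loop
      vertex 22.163 6.121 0.000
      vertex 23.155 15.107 0.000
      vertex 11.812 11.812 23.948
    endloop
  endfacet
endsolid part

The G0 Z moves step by Δz≈3.421 mm. The G1 loops shrink linearly with z, so the solid tapers from its base footprint up to z≈23.9. Closing with a flat bottom cap and the tapered top and triangulating gives 14 facets — a regular 8-sided pyramid, base circumscribed radius ≈ 11.8 mm, apex at z ≈ 23.9 mm.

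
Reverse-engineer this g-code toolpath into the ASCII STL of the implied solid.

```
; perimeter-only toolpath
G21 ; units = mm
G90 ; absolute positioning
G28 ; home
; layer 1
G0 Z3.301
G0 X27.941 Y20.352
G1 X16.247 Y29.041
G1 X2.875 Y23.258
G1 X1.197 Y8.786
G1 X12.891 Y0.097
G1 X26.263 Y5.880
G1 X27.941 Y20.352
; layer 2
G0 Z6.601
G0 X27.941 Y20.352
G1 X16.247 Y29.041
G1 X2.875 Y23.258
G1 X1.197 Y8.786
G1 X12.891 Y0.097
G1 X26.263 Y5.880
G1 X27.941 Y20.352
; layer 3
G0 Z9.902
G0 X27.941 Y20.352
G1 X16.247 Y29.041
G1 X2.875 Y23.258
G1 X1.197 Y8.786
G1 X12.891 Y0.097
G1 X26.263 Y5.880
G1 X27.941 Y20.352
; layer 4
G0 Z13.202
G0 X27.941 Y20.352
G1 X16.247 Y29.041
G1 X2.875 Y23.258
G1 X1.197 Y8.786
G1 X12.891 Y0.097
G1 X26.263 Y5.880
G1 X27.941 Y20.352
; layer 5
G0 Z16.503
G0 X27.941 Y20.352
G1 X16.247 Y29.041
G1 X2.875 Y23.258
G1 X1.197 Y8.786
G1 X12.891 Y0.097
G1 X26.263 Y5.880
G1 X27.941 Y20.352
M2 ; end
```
solid part
  facet normal 0.0000 0.0000 -1.0000
    outer loop
      vertex 2.875 23.258 0.000
      vertex 16.247 29.041 0.000
      vertex 27.941 20.352 0.000
    endloop
  endfacet
  facet normal 0.0000 0.0000 -1.0000
    outer loop
      vertex 1.197 8.786 0.000
      vertex 2.875 23.258 0.000
      vertex 27.941 20.352 0.000
    endloop
  endfacet
  facet normal 0.0000 0.0000 -1.0000
    outer loop
      vertex 12.891 0.097 0.000
      vertex 1.197 8.786 0.000
      vertex 27.941 20.352 0.000
    endloop
  endfacet
  facet normal 0.0000 0.0000 -1.0000
    outer loop
      vertex 26.263 5.880 0.000
      vertex 12.891 0.097 0.000
      vertex 27.941 20.352 0.000
    endloop
  endfacet
  facet normal 0.0000 0.0000 1.0000
    outer loop
      vertex 27.941 20.352 16.503
      vertex 16.247 29.041 16.503
      vertex 2.875 23.258 16.503
    endloop
  endfacet
  facet normal 0.0000 0.0000 1.0000
    outer loop
      vertex 27.941 20.352 16.503
      vertex 2.875 23.258 16.503
      vertex 1.197 8.786 16.503
    endloop
  endfacet
  facet normal 0.0000 0.0000 1.0000
    outer loop
      vertex 27.941 20.352 16.503
      vertex 1.197 8.786 16.503
      vertex 12.891 0.097 16.503
    endloop
  endfacet
  facet normal 0.0000 0.0000 1.0000
    outer loop
      vertex 27.941 20.352 16.503
      vertex 12.891 0.097 16.503
      vertex 26.263 5.880 16.503
    endloop
  endfacet
  facet normal 0.5964 0.8027 0.0000
    outer loop
      vertex 27.941 20.352 0.000
      vertex 16.247 29.041 0.000
      vertex 16.247 29.041 16.503
    endloop
  endfacet
  facet normal 0.5964 0.8027 0.0000
    outer loop
      vertex 27.941 20.352 0.000
      vertex 16.247 29.041 16.503
      vertex 27.941 20.352 16.503
    endloop
  endfacet
  facet normal -0.3969 0.9178 0.0000
    outer loop
      vertex 16.247 29.041 0.000
      vertex 2.875 23.258 0.000
      vertex 2.875 23.258 16.503
    endloop
  endfacet
  facet normal -0.3969 0.9178 0.0000
    outer loop
      vertex 16.247 29.041 0.000
      vertex 2.875 23.258 16.503
      vertex 16.247 29.041 16.503
    endloop
  endfacet
  facet normal -0.9933 0.1152 0.0000
    outer loop
      vertex 2.875 23.258 0.000
      vertex 1.197 8.786 0.000
      vertex 1.197 8.786 16.503
    endloop
  endfacet
  facet normal -0.9933 0.1152 0.0000
    outer loop
      vertex 2.875 23.258 0.000
      vertex 1.197 8.786 16.503
      vertex 2.875 23.258 16.503
    endloop
  endfacet
  facet normal -0.5964 -0.8027 0.0000
    outer loop
      vertex 1.197 8.786 0.000
      vertex 12.891 0.097 0.000
      vertex 12.891 0.097 16.503
    endloop
  endfacet
  facet normal -0.5964 -0.8027 0.0000
    outer loop
      vertex 1.197 8.786 0.000
      vertex 12.891 0.097 16.503
      vertex 1.197 8.786 16.503
    endloop
  endfacet
  facet normal 0.3969 -0.9178 0.0000
    outer loop
      vertex 12.891 0.097 0.000
      vertex 26.263 5.880 0.000
      vertex 26.263 5.880 16.503
    endloop
  endfacet
  facet normal 0.3969 -0.9178 0.0000
    outer loop
      vertex 12.891 0.097 0.000
      vertex 26.263 5.880 16.503
      vertex 12.891 0.097 16.503
    endloop
  endfacet
  facet normal 0.9933 -0.1152 0.0000
    outer loop
      vertex 26.263 5.880 0.000
      vertex 27.941 20.352 0.000
      vertex 27.941 20.352 16.503
    endloop
  endfacet
  facet normal 0.9933 -0.1152 0.0000
    outer loop
      vertex 26.263 5.880 0.000
      vertex 27.941 20.352 16.503
      vertex 26.263 5.880 16.503
    endloop
  endfacet
endsolid part

The G0 Z moves step by Δz≈3.301 mm. Every layer's G1 loop is the same polygon, so the solid is a straight extrusion of it from z=0 to z≈16.5. Closing with flat bottom and top caps and triangulating gives 20 facets — a regular 6-sided prism (a cylinder approximated with 6 flat sides), circumscribed radius ≈ 14.6 mm, height ≈ 16.5 mm.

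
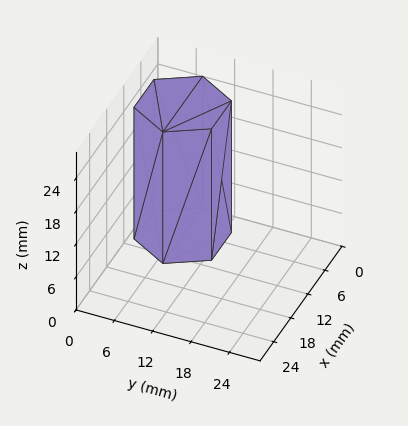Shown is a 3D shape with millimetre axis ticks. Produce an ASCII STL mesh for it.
Reading the render: the shape is a regular 6-sided prism (a cylinder approximated with 6 flat sides), circumscribed radius ≈ 7 mm, height ≈ 24 mm (dimensions read to the nearest mm from the axis ticks). For the STL, each face is triangulated and given an outward normal.

solid part
  facet normal 0.0000 0.0000 -1.0000
    outer loop
      vertex 3.500 13.062 0.000
      vertex 10.500 13.062 0.000
      vertex 14.000 7.000 0.000
    endloop
  endfacet
  facet normal 0.0000 0.0000 -1.0000
    outer loop
      vertex 0.000 7.000 0.000
      vertex 3.500 13.062 0.000
      vertex 14.000 7.000 0.000
    endloop
  endfacet
  facet normal 0.0000 0.0000 -1.0000
    outer loop
      vertex 3.500 0.938 0.000
      vertex 0.000 7.000 0.000
      vertex 14.000 7.000 0.000
    endloop
  endfacet
  facet normal 0.0000 0.0000 -1.0000
    outer loop
      vertex 10.500 0.938 0.000
      vertex 3.500 0.938 0.000
      vertex 14.000 7.000 0.000
    endloop
  endfacet
  facet normal 0.0000 0.0000 1.0000
    outer loop
      vertex 14.000 7.000 24.000
      vertex 10.500 13.062 24.000
      vertex 3.500 13.062 24.000
    endloop
  endfacet
  facet normal 0.0000 0.0000 1.0000
    outer loop
      vertex 14.000 7.000 24.000
      vertex 3.500 13.062 24.000
      vertex 0.000 7.000 24.000
    endloop
  endfacet
  facet normal 0.0000 0.0000 1.0000
    outer loop
      vertex 14.000 7.000 24.000
      vertex 0.000 7.000 24.000
      vertex 3.500 0.938 24.000
    endloop
  endfacet
  facet normal 0.0000 0.0000 1.0000
    outer loop
      vertex 14.000 7.000 24.000
      vertex 3.500 0.938 24.000
      vertex 10.500 0.938 24.000
    endloop
  endfacet
  facet normal 0.8660 0.5000 0.0000
    outer loop
      vertex 14.000 7.000 0.000
      vertex 10.500 13.062 0.000
      vertex 10.500 13.062 24.000
    endloop
  endfacet
  facet normal 0.8660 0.5000 0.0000
    outer loop
      vertex 14.000 7.000 0.000
      vertex 10.500 13.062 24.000
      vertex 14.000 7.000 24.000
    endloop
  endfacet
  facet normal 0.0000 1.0000 0.0000
    outer loop
      vertex 10.500 13.062 0.000
      vertex 3.500 13.062 0.000
      vertex 3.500 13.062 24.000
    endloop
  endfacet
  facet normal 0.0000 1.0000 0.0000
    outer loop
      vertex 10.500 13.062 0.000
      vertex 3.500 13.062 24.000
      vertex 10.500 13.062 24.000
    endloop
  endfacet
  facet normal -0.8660 0.5000 0.0000
    outer loop
      vertex 3.500 13.062 0.000
      vertex 0.000 7.000 0.000
      vertex 0.000 7.000 24.000
    endloop
  endfacet
  facet normal -0.8660 0.5000 0.0000
    outer loop
      vertex 3.500 13.062 0.000
      vertex 0.000 7.000 24.000
      vertex 3.500 13.062 24.000
    endloop
  endfacet
  facet normal -0.8660 -0.5000 0.0000
    outer loop
      vertex 0.000 7.000 0.000
      vertex 3.500 0.938 0.000
      vertex 3.500 0.938 24.000
    endloop
  endfacet
  facet normal -0.8660 -0.5000 0.0000
    outer loop
      vertex 0.000 7.000 0.000
      vertex 3.500 0.938 24.000
      vertex 0.000 7.000 24.000
    endloop
  endfacet
  facet normal 0.0000 -1.0000 0.0000
    outer loop
      vertex 3.500 0.938 0.000
      vertex 10.500 0.938 0.000
      vertex 10.500 0.938 24.000
    endloop
  endfacet
  facet normal 0.0000 -1.0000 0.0000
    outer loop
      vertex 3.500 0.938 0.000
      vertex 10.500 0.938 24.000
      vertex 3.500 0.938 24.000
    endloop
  endfacet
  facet normal 0.8660 -0.5000 0.0000
    outer loop
      vertex 10.500 0.938 0.000
      vertex 14.000 7.000 0.000
      vertex 14.000 7.000 24.000
    endloop
  endfacet
  facet normal 0.8660 -0.5000 0.0000
    outer loop
      vertex 10.500 0.938 0.000
      vertex 14.000 7.000 24.000
      vertex 10.500 0.938 24.000
    endloop
  endfacet
endsolid part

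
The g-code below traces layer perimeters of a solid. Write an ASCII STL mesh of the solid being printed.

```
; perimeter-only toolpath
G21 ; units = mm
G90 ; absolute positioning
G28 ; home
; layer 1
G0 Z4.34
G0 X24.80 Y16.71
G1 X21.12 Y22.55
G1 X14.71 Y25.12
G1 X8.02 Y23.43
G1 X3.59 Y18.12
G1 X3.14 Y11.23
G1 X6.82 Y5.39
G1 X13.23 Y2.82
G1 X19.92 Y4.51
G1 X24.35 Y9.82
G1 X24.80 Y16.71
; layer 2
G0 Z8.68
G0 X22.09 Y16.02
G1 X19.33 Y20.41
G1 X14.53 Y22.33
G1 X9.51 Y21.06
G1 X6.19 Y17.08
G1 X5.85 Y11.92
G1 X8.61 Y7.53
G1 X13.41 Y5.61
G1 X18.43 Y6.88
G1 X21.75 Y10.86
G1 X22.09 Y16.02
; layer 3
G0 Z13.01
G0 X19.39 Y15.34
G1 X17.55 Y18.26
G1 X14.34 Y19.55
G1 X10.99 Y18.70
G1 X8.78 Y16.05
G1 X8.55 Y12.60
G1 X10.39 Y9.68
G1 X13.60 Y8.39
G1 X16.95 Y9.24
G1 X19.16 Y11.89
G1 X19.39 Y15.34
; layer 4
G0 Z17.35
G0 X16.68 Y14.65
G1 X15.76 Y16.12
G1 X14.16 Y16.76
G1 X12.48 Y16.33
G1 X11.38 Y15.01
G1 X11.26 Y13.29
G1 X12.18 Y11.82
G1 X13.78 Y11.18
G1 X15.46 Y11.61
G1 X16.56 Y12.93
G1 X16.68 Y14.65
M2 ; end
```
solid part
  facet normal 0.0000 0.0000 -1.0000
    outer loop
      vertex 14.90 27.91 0.00
      vertex 22.91 24.70 0.00
      vertex 27.51 17.39 0.00
    endloop
  endfacet
  facet normal 0.0000 0.0000 -1.0000
    outer loop
      vertex 6.53 25.79 0.00
      vertex 14.90 27.91 0.00
      vertex 27.51 17.39 0.00
    endloop
  endfacet
  facet normal 0.0000 0.0000 -1.0000
    outer loop
      vertex 1.00 19.16 0.00
      vertex 6.53 25.79 0.00
      vertex 27.51 17.39 0.00
    endloop
  endfacet
  facet normal 0.0000 0.0000 -1.0000
    outer loop
      vertex 0.43 10.55 0.00
      vertex 1.00 19.16 0.00
      vertex 27.51 17.39 0.00
    endloop
  endfacet
  facet normal 0.0000 0.0000 -1.0000
    outer loop
      vertex 5.03 3.24 0.00
      vertex 0.43 10.55 0.00
      vertex 27.51 17.39 0.00
    endloop
  endfacet
  facet normal 0.0000 0.0000 -1.0000
    outer loop
      vertex 13.04 0.03 0.00
      vertex 5.03 3.24 0.00
      vertex 27.51 17.39 0.00
    endloop
  endfacet
  facet normal 0.0000 0.0000 -1.0000
    outer loop
      vertex 21.41 2.15 0.00
      vertex 13.04 0.03 0.00
      vertex 27.51 17.39 0.00
    endloop
  endfacet
  facet normal 0.0000 0.0000 -1.0000
    outer loop
      vertex 26.94 8.78 0.00
      vertex 21.41 2.15 0.00
      vertex 27.51 17.39 0.00
    endloop
  endfacet
  facet normal 0.7218 0.4542 0.5222
    outer loop
      vertex 27.51 17.39 0.00
      vertex 22.91 24.70 0.00
      vertex 13.97 13.97 21.69
    endloop
  endfacet
  facet normal 0.3172 0.7916 0.5223
    outer loop
      vertex 22.91 24.70 0.00
      vertex 14.90 27.91 0.00
      vertex 13.97 13.97 21.69
    endloop
  endfacet
  facet normal -0.2094 0.8267 0.5223
    outer loop
      vertex 14.90 27.91 0.00
      vertex 6.53 25.79 0.00
      vertex 13.97 13.97 21.69
    endloop
  endfacet
  facet normal -0.6549 0.5462 0.5223
    outer loop
      vertex 6.53 25.79 0.00
      vertex 1.00 19.16 0.00
      vertex 13.97 13.97 21.69
    endloop
  endfacet
  facet normal -0.8509 0.0563 0.5223
    outer loop
      vertex 1.00 19.16 0.00
      vertex 0.43 10.55 0.00
      vertex 13.97 13.97 21.69
    endloop
  endfacet
  facet normal -0.7218 -0.4542 0.5222
    outer loop
      vertex 0.43 10.55 0.00
      vertex 5.03 3.24 0.00
      vertex 13.97 13.97 21.69
    endloop
  endfacet
  facet normal -0.3172 -0.7916 0.5223
    outer loop
      vertex 5.03 3.24 0.00
      vertex 13.04 0.03 0.00
      vertex 13.97 13.97 21.69
    endloop
  endfacet
  facet normal 0.2094 -0.8267 0.5223
    outer loop
      vertex 13.04 0.03 0.00
      vertex 21.41 2.15 0.00
      vertex 13.97 13.97 21.69
    endloop
  endfacet
  facet normal 0.6549 -0.5462 0.5223
    outer loop
      vertex 21.41 2.15 0.00
      vertex 26.94 8.78 0.00
      vertex 13.97 13.97 21.69
    endloop
  endfacet
  facet normal 0.8509 -0.0563 0.5223
    outer loop
      vertex 26.94 8.78 0.00
      vertex 27.51 17.39 0.00
      vertex 13.97 13.97 21.69
    endloop
  endfacet
endsolid part

The G0 Z moves step by Δz≈4.34 mm. The G1 loops shrink linearly with z, so the solid tapers from its base footprint up to z≈21.7. Closing with a flat bottom cap and the tapered top and triangulating gives 18 facets — a regular 10-sided pyramid, base circumscribed radius ≈ 14 mm, apex at z ≈ 21.7 mm.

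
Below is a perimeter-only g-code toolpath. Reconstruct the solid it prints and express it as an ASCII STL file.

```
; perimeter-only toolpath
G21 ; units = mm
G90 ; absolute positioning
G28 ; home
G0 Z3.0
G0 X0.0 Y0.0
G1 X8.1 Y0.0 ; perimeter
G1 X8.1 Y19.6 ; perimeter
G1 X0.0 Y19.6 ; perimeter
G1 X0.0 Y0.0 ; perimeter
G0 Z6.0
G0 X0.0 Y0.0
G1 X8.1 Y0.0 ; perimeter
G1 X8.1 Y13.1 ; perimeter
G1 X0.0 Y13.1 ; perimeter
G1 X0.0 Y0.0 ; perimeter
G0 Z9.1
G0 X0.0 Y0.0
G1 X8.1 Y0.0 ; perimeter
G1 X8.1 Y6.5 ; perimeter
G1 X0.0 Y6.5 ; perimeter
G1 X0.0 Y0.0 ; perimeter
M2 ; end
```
solid part
  facet normal 0.0000 0.0000 -1.0000
    outer loop
      vertex 8.1 26.2 0.0
      vertex 8.1 0.0 0.0
      vertex 0.0 0.0 0.0
    endloop
  endfacet
  facet normal 0.0000 0.0000 -1.0000
    outer loop
      vertex 0.0 26.2 0.0
      vertex 8.1 26.2 0.0
      vertex 0.0 0.0 0.0
    endloop
  endfacet
  facet normal 0.0000 -1.0000 0.0000
    outer loop
      vertex 0.0 0.0 0.0
      vertex 8.1 0.0 0.0
      vertex 8.1 0.0 12.1
    endloop
  endfacet
  facet normal 0.0000 -1.0000 0.0000
    outer loop
      vertex 0.0 0.0 0.0
      vertex 8.1 0.0 12.1
      vertex 0.0 0.0 12.1
    endloop
  endfacet
  facet normal 0.0000 0.4193 0.9079
    outer loop
      vertex 0.0 0.0 12.1
      vertex 8.1 0.0 12.1
      vertex 8.1 26.2 0.0
    endloop
  endfacet
  facet normal 0.0000 0.4193 0.9079
    outer loop
      vertex 0.0 0.0 12.1
      vertex 8.1 26.2 0.0
      vertex 0.0 26.2 0.0
    endloop
  endfacet
  facet normal -1.0000 0.0000 0.0000
    outer loop
      vertex 0.0 0.0 12.1
      vertex 0.0 26.2 0.0
      vertex 0.0 0.0 0.0
    endloop
  endfacet
  facet normal 1.0000 0.0000 0.0000
    outer loop
      vertex 8.1 0.0 0.0
      vertex 8.1 26.2 0.0
      vertex 8.1 0.0 12.1
    endloop
  endfacet
endsolid part

The G0 Z moves step by Δz≈3.0 mm. The G1 loops shrink linearly with z, so the solid tapers from its base footprint up to z≈12.1. Closing with a flat bottom cap and the tapered top and triangulating gives 8 facets — a wedge (ramp): 8.1 × 26.2 mm base, rising to 12.1 mm along the y=0 edge and sloping linearly to z=0 at y=26.2.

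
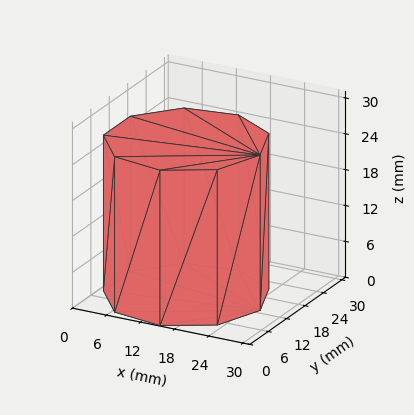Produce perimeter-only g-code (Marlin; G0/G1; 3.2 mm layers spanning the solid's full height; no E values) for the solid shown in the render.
Reading the render: the shape is a regular 9-sided prism (a cylinder approximated with 9 flat sides), circumscribed radius ≈ 13 mm, height ≈ 26 mm (dimensions read to the nearest mm from the axis ticks). For the g-code, the solid's height is divided into equal slices at the stated Δz and each level perimeter traced with G1 moves after a G0 lift.

; perimeter-only toolpath
G21 ; units = mm
G90 ; absolute positioning
G28 ; home
; layer 1
G0 Z3.2
G0 X26.0 Y13.0
G1 X23.0 Y21.4
G1 X15.3 Y25.8
G1 X6.5 Y24.3
G1 X0.8 Y17.4
G1 X0.8 Y8.6
G1 X6.5 Y1.7
G1 X15.3 Y0.2
G1 X23.0 Y4.6
G1 X26.0 Y13.0
; layer 2
G0 Z6.5
G0 X26.0 Y13.0
G1 X23.0 Y21.4
G1 X15.3 Y25.8
G1 X6.5 Y24.3
G1 X0.8 Y17.4
G1 X0.8 Y8.6
G1 X6.5 Y1.7
G1 X15.3 Y0.2
G1 X23.0 Y4.6
G1 X26.0 Y13.0
; layer 3
G0 Z9.8
G0 X26.0 Y13.0
G1 X23.0 Y21.4
G1 X15.3 Y25.8
G1 X6.5 Y24.3
G1 X0.8 Y17.4
G1 X0.8 Y8.6
G1 X6.5 Y1.7
G1 X15.3 Y0.2
G1 X23.0 Y4.6
G1 X26.0 Y13.0
; layer 4
G0 Z13.0
G0 X26.0 Y13.0
G1 X23.0 Y21.4
G1 X15.3 Y25.8
G1 X6.5 Y24.3
G1 X0.8 Y17.4
G1 X0.8 Y8.6
G1 X6.5 Y1.7
G1 X15.3 Y0.2
G1 X23.0 Y4.6
G1 X26.0 Y13.0
; layer 5
G0 Z16.2
G0 X26.0 Y13.0
G1 X23.0 Y21.4
G1 X15.3 Y25.8
G1 X6.5 Y24.3
G1 X0.8 Y17.4
G1 X0.8 Y8.6
G1 X6.5 Y1.7
G1 X15.3 Y0.2
G1 X23.0 Y4.6
G1 X26.0 Y13.0
; layer 6
G0 Z19.5
G0 X26.0 Y13.0
G1 X23.0 Y21.4
G1 X15.3 Y25.8
G1 X6.5 Y24.3
G1 X0.8 Y17.4
G1 X0.8 Y8.6
G1 X6.5 Y1.7
G1 X15.3 Y0.2
G1 X23.0 Y4.6
G1 X26.0 Y13.0
; layer 7
G0 Z22.8
G0 X26.0 Y13.0
G1 X23.0 Y21.4
G1 X15.3 Y25.8
G1 X6.5 Y24.3
G1 X0.8 Y17.4
G1 X0.8 Y8.6
G1 X6.5 Y1.7
G1 X15.3 Y0.2
G1 X23.0 Y4.6
G1 X26.0 Y13.0
; layer 8
G0 Z26.0
G0 X26.0 Y13.0
G1 X23.0 Y21.4
G1 X15.3 Y25.8
G1 X6.5 Y24.3
G1 X0.8 Y17.4
G1 X0.8 Y8.6
G1 X6.5 Y1.7
G1 X15.3 Y0.2
G1 X23.0 Y4.6
G1 X26.0 Y13.0
M2 ; end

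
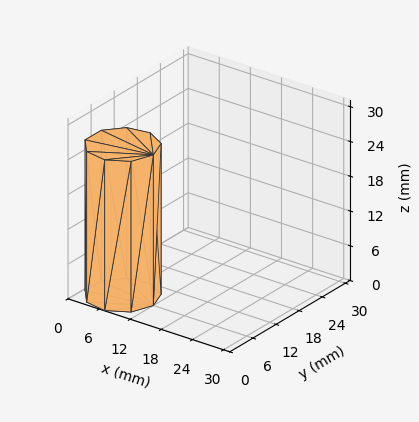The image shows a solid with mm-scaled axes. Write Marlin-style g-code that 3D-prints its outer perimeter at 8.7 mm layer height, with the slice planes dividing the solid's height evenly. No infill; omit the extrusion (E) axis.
Reading the render: the shape is a regular 9-sided prism (a cylinder approximated with 9 flat sides), circumscribed radius ≈ 6 mm, height ≈ 26 mm (dimensions read to the nearest mm from the axis ticks). For the g-code, the solid's height is divided into equal slices at the stated Δz and each level perimeter traced with G1 moves after a G0 lift.

; perimeter-only toolpath
G21 ; units = mm
G90 ; absolute positioning
G28 ; home
; layer 1
G0 Z8.7
G0 X12.0 Y6.0
G1 X10.6 Y9.9
G1 X7.0 Y11.9
G1 X3.0 Y11.2
G1 X0.4 Y8.1
G1 X0.4 Y3.9
G1 X3.0 Y0.8
G1 X7.0 Y0.1
G1 X10.6 Y2.1
G1 X12.0 Y6.0
; layer 2
G0 Z17.3
G0 X12.0 Y6.0
G1 X10.6 Y9.9
G1 X7.0 Y11.9
G1 X3.0 Y11.2
G1 X0.4 Y8.1
G1 X0.4 Y3.9
G1 X3.0 Y0.8
G1 X7.0 Y0.1
G1 X10.6 Y2.1
G1 X12.0 Y6.0
; layer 3
G0 Z26.0
G0 X12.0 Y6.0
G1 X10.6 Y9.9
G1 X7.0 Y11.9
G1 X3.0 Y11.2
G1 X0.4 Y8.1
G1 X0.4 Y3.9
G1 X3.0 Y0.8
G1 X7.0 Y0.1
G1 X10.6 Y2.1
G1 X12.0 Y6.0
M2 ; end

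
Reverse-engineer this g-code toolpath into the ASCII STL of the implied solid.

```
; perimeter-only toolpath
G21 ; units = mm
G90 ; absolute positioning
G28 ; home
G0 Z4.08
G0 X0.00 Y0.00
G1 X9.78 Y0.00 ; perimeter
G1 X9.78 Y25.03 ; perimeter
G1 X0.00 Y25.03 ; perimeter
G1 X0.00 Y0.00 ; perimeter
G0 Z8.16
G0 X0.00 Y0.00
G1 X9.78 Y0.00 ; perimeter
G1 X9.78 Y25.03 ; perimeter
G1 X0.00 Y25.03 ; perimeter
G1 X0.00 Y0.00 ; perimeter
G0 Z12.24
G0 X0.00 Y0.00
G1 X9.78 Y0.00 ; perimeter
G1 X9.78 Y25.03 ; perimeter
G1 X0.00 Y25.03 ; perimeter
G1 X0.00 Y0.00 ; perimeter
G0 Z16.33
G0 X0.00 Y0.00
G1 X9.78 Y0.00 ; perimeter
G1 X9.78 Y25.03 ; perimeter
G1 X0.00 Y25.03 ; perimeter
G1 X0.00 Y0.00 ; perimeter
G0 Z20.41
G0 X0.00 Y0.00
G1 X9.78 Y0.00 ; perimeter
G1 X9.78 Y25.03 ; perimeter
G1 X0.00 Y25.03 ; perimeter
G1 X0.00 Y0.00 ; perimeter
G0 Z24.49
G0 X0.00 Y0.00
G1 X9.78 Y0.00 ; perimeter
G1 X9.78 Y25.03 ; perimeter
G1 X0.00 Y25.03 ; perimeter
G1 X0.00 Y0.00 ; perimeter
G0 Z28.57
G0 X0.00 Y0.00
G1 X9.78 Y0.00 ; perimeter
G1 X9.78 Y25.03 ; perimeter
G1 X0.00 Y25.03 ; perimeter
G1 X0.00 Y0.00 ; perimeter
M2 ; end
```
solid part
  facet normal 0.0000 0.0000 -1.0000
    outer loop
      vertex 9.78 25.03 0.00
      vertex 9.78 0.00 0.00
      vertex 0.00 0.00 0.00
    endloop
  endfacet
  facet normal 0.0000 0.0000 -1.0000
    outer loop
      vertex 0.00 25.03 0.00
      vertex 9.78 25.03 0.00
      vertex 0.00 0.00 0.00
    endloop
  endfacet
  facet normal 0.0000 0.0000 1.0000
    outer loop
      vertex 0.00 0.00 28.57
      vertex 9.78 0.00 28.57
      vertex 9.78 25.03 28.57
    endloop
  endfacet
  facet normal 0.0000 0.0000 1.0000
    outer loop
      vertex 0.00 0.00 28.57
      vertex 9.78 25.03 28.57
      vertex 0.00 25.03 28.57
    endloop
  endfacet
  facet normal 0.0000 -1.0000 0.0000
    outer loop
      vertex 0.00 0.00 0.00
      vertex 9.78 0.00 0.00
      vertex 9.78 0.00 28.57
    endloop
  endfacet
  facet normal 0.0000 -1.0000 0.0000
    outer loop
      vertex 0.00 0.00 0.00
      vertex 9.78 0.00 28.57
      vertex 0.00 0.00 28.57
    endloop
  endfacet
  facet normal 0.0000 1.0000 0.0000
    outer loop
      vertex 9.78 25.03 28.57
      vertex 9.78 25.03 0.00
      vertex 0.00 25.03 0.00
    endloop
  endfacet
  facet normal 0.0000 1.0000 0.0000
    outer loop
      vertex 0.00 25.03 28.57
      vertex 9.78 25.03 28.57
      vertex 0.00 25.03 0.00
    endloop
  endfacet
  facet normal -1.0000 0.0000 0.0000
    outer loop
      vertex 0.00 25.03 28.57
      vertex 0.00 25.03 0.00
      vertex 0.00 0.00 0.00
    endloop
  endfacet
  facet normal -1.0000 0.0000 0.0000
    outer loop
      vertex 0.00 0.00 28.57
      vertex 0.00 25.03 28.57
      vertex 0.00 0.00 0.00
    endloop
  endfacet
  facet normal 1.0000 0.0000 0.0000
    outer loop
      vertex 9.78 0.00 0.00
      vertex 9.78 25.03 0.00
      vertex 9.78 25.03 28.57
    endloop
  endfacet
  facet normal 1.0000 0.0000 0.0000
    outer loop
      vertex 9.78 0.00 0.00
      vertex 9.78 25.03 28.57
      vertex 9.78 0.00 28.57
    endloop
  endfacet
endsolid part

The G0 Z moves step by Δz≈4.08 mm. Every layer's G1 loop is the same polygon, so the solid is a straight extrusion of it from z=0 to z≈28.6. Closing with flat bottom and top caps and triangulating gives 12 facets — a rectangular box, roughly 9.78 × 25 mm footprint and 28.6 mm tall.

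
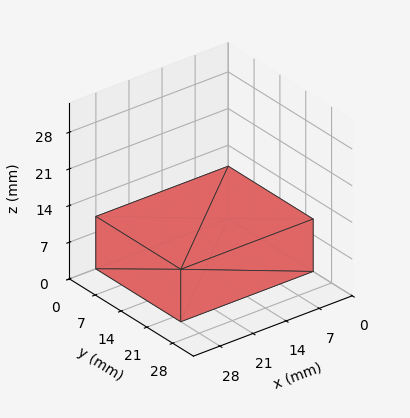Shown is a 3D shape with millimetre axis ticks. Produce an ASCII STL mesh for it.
Reading the render: the shape is a rectangular box, roughly 28 × 23 mm footprint and 10 mm tall (dimensions read to the nearest mm from the axis ticks). For the STL, each face is triangulated and given an outward normal.

solid part
  facet normal 0.0000 0.0000 -1.0000
    outer loop
      vertex 28.00 23.00 0.00
      vertex 28.00 0.00 0.00
      vertex 0.00 0.00 0.00
    endloop
  endfacet
  facet normal 0.0000 0.0000 -1.0000
    outer loop
      vertex 0.00 23.00 0.00
      vertex 28.00 23.00 0.00
      vertex 0.00 0.00 0.00
    endloop
  endfacet
  facet normal 0.0000 0.0000 1.0000
    outer loop
      vertex 0.00 0.00 10.00
      vertex 28.00 0.00 10.00
      vertex 28.00 23.00 10.00
    endloop
  endfacet
  facet normal 0.0000 0.0000 1.0000
    outer loop
      vertex 0.00 0.00 10.00
      vertex 28.00 23.00 10.00
      vertex 0.00 23.00 10.00
    endloop
  endfacet
  facet normal 0.0000 -1.0000 0.0000
    outer loop
      vertex 0.00 0.00 0.00
      vertex 28.00 0.00 0.00
      vertex 28.00 0.00 10.00
    endloop
  endfacet
  facet normal 0.0000 -1.0000 0.0000
    outer loop
      vertex 0.00 0.00 0.00
      vertex 28.00 0.00 10.00
      vertex 0.00 0.00 10.00
    endloop
  endfacet
  facet normal 0.0000 1.0000 0.0000
    outer loop
      vertex 28.00 23.00 10.00
      vertex 28.00 23.00 0.00
      vertex 0.00 23.00 0.00
    endloop
  endfacet
  facet normal 0.0000 1.0000 0.0000
    outer loop
      vertex 0.00 23.00 10.00
      vertex 28.00 23.00 10.00
      vertex 0.00 23.00 0.00
    endloop
  endfacet
  facet normal -1.0000 0.0000 0.0000
    outer loop
      vertex 0.00 23.00 10.00
      vertex 0.00 23.00 0.00
      vertex 0.00 0.00 0.00
    endloop
  endfacet
  facet normal -1.0000 0.0000 0.0000
    outer loop
      vertex 0.00 0.00 10.00
      vertex 0.00 23.00 10.00
      vertex 0.00 0.00 0.00
    endloop
  endfacet
  facet normal 1.0000 0.0000 0.0000
    outer loop
      vertex 28.00 0.00 0.00
      vertex 28.00 23.00 0.00
      vertex 28.00 23.00 10.00
    endloop
  endfacet
  facet normal 1.0000 0.0000 0.0000
    outer loop
      vertex 28.00 0.00 0.00
      vertex 28.00 23.00 10.00
      vertex 28.00 0.00 10.00
    endloop
  endfacet
endsolid part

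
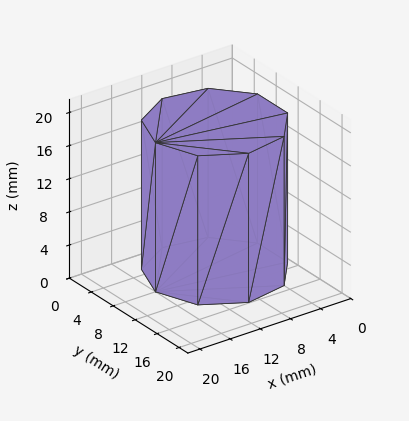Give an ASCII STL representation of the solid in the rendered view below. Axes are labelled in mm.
Reading the render: the shape is a regular 9-sided prism (a cylinder approximated with 9 flat sides), circumscribed radius ≈ 8 mm, height ≈ 18 mm (dimensions read to the nearest mm from the axis ticks). For the STL, each face is triangulated and given an outward normal.

solid part
  facet normal 0.0000 0.0000 -1.0000
    outer loop
      vertex 9.39 15.88 0.00
      vertex 14.13 13.14 0.00
      vertex 16.00 8.00 0.00
    endloop
  endfacet
  facet normal 0.0000 0.0000 -1.0000
    outer loop
      vertex 4.00 14.93 0.00
      vertex 9.39 15.88 0.00
      vertex 16.00 8.00 0.00
    endloop
  endfacet
  facet normal 0.0000 0.0000 -1.0000
    outer loop
      vertex 0.48 10.74 0.00
      vertex 4.00 14.93 0.00
      vertex 16.00 8.00 0.00
    endloop
  endfacet
  facet normal 0.0000 0.0000 -1.0000
    outer loop
      vertex 0.48 5.26 0.00
      vertex 0.48 10.74 0.00
      vertex 16.00 8.00 0.00
    endloop
  endfacet
  facet normal 0.0000 0.0000 -1.0000
    outer loop
      vertex 4.00 1.07 0.00
      vertex 0.48 5.26 0.00
      vertex 16.00 8.00 0.00
    endloop
  endfacet
  facet normal 0.0000 0.0000 -1.0000
    outer loop
      vertex 9.39 0.12 0.00
      vertex 4.00 1.07 0.00
      vertex 16.00 8.00 0.00
    endloop
  endfacet
  facet normal 0.0000 0.0000 -1.0000
    outer loop
      vertex 14.13 2.86 0.00
      vertex 9.39 0.12 0.00
      vertex 16.00 8.00 0.00
    endloop
  endfacet
  facet normal 0.0000 0.0000 1.0000
    outer loop
      vertex 16.00 8.00 18.00
      vertex 14.13 13.14 18.00
      vertex 9.39 15.88 18.00
    endloop
  endfacet
  facet normal 0.0000 0.0000 1.0000
    outer loop
      vertex 16.00 8.00 18.00
      vertex 9.39 15.88 18.00
      vertex 4.00 14.93 18.00
    endloop
  endfacet
  facet normal 0.0000 0.0000 1.0000
    outer loop
      vertex 16.00 8.00 18.00
      vertex 4.00 14.93 18.00
      vertex 0.48 10.74 18.00
    endloop
  endfacet
  facet normal 0.0000 0.0000 1.0000
    outer loop
      vertex 16.00 8.00 18.00
      vertex 0.48 10.74 18.00
      vertex 0.48 5.26 18.00
    endloop
  endfacet
  facet normal 0.0000 0.0000 1.0000
    outer loop
      vertex 16.00 8.00 18.00
      vertex 0.48 5.26 18.00
      vertex 4.00 1.07 18.00
    endloop
  endfacet
  facet normal 0.0000 0.0000 1.0000
    outer loop
      vertex 16.00 8.00 18.00
      vertex 4.00 1.07 18.00
      vertex 9.39 0.12 18.00
    endloop
  endfacet
  facet normal 0.0000 0.0000 1.0000
    outer loop
      vertex 16.00 8.00 18.00
      vertex 9.39 0.12 18.00
      vertex 14.13 2.86 18.00
    endloop
  endfacet
  facet normal 0.9397 0.3419 0.0000
    outer loop
      vertex 16.00 8.00 0.00
      vertex 14.13 13.14 0.00
      vertex 14.13 13.14 18.00
    endloop
  endfacet
  facet normal 0.9397 0.3419 0.0000
    outer loop
      vertex 16.00 8.00 0.00
      vertex 14.13 13.14 18.00
      vertex 16.00 8.00 18.00
    endloop
  endfacet
  facet normal 0.5005 0.8658 0.0000
    outer loop
      vertex 14.13 13.14 0.00
      vertex 9.39 15.88 0.00
      vertex 9.39 15.88 18.00
    endloop
  endfacet
  facet normal 0.5005 0.8658 0.0000
    outer loop
      vertex 14.13 13.14 0.00
      vertex 9.39 15.88 18.00
      vertex 14.13 13.14 18.00
    endloop
  endfacet
  facet normal -0.1736 0.9848 0.0000
    outer loop
      vertex 9.39 15.88 0.00
      vertex 4.00 14.93 0.00
      vertex 4.00 14.93 18.00
    endloop
  endfacet
  facet normal -0.1736 0.9848 0.0000
    outer loop
      vertex 9.39 15.88 0.00
      vertex 4.00 14.93 18.00
      vertex 9.39 15.88 18.00
    endloop
  endfacet
  facet normal -0.7657 0.6432 0.0000
    outer loop
      vertex 4.00 14.93 0.00
      vertex 0.48 10.74 0.00
      vertex 0.48 10.74 18.00
    endloop
  endfacet
  facet normal -0.7657 0.6432 0.0000
    outer loop
      vertex 4.00 14.93 0.00
      vertex 0.48 10.74 18.00
      vertex 4.00 14.93 18.00
    endloop
  endfacet
  facet normal -1.0000 0.0000 0.0000
    outer loop
      vertex 0.48 10.74 0.00
      vertex 0.48 5.26 0.00
      vertex 0.48 5.26 18.00
    endloop
  endfacet
  facet normal -1.0000 0.0000 0.0000
    outer loop
      vertex 0.48 10.74 0.00
      vertex 0.48 5.26 18.00
      vertex 0.48 10.74 18.00
    endloop
  endfacet
  facet normal -0.7657 -0.6432 0.0000
    outer loop
      vertex 0.48 5.26 0.00
      vertex 4.00 1.07 0.00
      vertex 4.00 1.07 18.00
    endloop
  endfacet
  facet normal -0.7657 -0.6432 0.0000
    outer loop
      vertex 0.48 5.26 0.00
      vertex 4.00 1.07 18.00
      vertex 0.48 5.26 18.00
    endloop
  endfacet
  facet normal -0.1736 -0.9848 0.0000
    outer loop
      vertex 4.00 1.07 0.00
      vertex 9.39 0.12 0.00
      vertex 9.39 0.12 18.00
    endloop
  endfacet
  facet normal -0.1736 -0.9848 0.0000
    outer loop
      vertex 4.00 1.07 0.00
      vertex 9.39 0.12 18.00
      vertex 4.00 1.07 18.00
    endloop
  endfacet
  facet normal 0.5005 -0.8658 0.0000
    outer loop
      vertex 9.39 0.12 0.00
      vertex 14.13 2.86 0.00
      vertex 14.13 2.86 18.00
    endloop
  endfacet
  facet normal 0.5005 -0.8658 0.0000
    outer loop
      vertex 9.39 0.12 0.00
      vertex 14.13 2.86 18.00
      vertex 9.39 0.12 18.00
    endloop
  endfacet
  facet normal 0.9397 -0.3419 0.0000
    outer loop
      vertex 14.13 2.86 0.00
      vertex 16.00 8.00 0.00
      vertex 16.00 8.00 18.00
    endloop
  endfacet
  facet normal 0.9397 -0.3419 0.0000
    outer loop
      vertex 14.13 2.86 0.00
      vertex 16.00 8.00 18.00
      vertex 14.13 2.86 18.00
    endloop
  endfacet
endsolid part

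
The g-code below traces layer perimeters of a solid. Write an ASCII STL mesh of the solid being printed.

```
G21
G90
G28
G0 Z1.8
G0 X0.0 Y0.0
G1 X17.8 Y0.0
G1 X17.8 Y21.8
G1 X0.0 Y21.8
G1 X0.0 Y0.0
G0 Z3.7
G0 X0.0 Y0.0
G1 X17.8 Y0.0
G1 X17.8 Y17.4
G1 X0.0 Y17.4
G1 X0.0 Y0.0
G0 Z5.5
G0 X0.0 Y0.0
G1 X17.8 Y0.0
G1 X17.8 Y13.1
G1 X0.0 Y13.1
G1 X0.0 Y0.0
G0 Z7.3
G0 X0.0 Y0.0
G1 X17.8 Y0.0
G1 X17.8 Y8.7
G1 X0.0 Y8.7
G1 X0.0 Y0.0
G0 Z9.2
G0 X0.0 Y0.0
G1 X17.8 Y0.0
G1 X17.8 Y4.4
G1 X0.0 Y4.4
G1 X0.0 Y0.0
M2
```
solid part
  facet normal 0.0000 0.0000 -1.0000
    outer loop
      vertex 17.8 26.1 0.0
      vertex 17.8 0.0 0.0
      vertex 0.0 0.0 0.0
    endloop
  endfacet
  facet normal 0.0000 0.0000 -1.0000
    outer loop
      vertex 0.0 26.1 0.0
      vertex 17.8 26.1 0.0
      vertex 0.0 0.0 0.0
    endloop
  endfacet
  facet normal 0.0000 -1.0000 0.0000
    outer loop
      vertex 0.0 0.0 0.0
      vertex 17.8 0.0 0.0
      vertex 17.8 0.0 11.0
    endloop
  endfacet
  facet normal 0.0000 -1.0000 0.0000
    outer loop
      vertex 0.0 0.0 0.0
      vertex 17.8 0.0 11.0
      vertex 0.0 0.0 11.0
    endloop
  endfacet
  facet normal 0.0000 0.3884 0.9215
    outer loop
      vertex 0.0 0.0 11.0
      vertex 17.8 0.0 11.0
      vertex 17.8 26.1 0.0
    endloop
  endfacet
  facet normal 0.0000 0.3884 0.9215
    outer loop
      vertex 0.0 0.0 11.0
      vertex 17.8 26.1 0.0
      vertex 0.0 26.1 0.0
    endloop
  endfacet
  facet normal -1.0000 0.0000 0.0000
    outer loop
      vertex 0.0 0.0 11.0
      vertex 0.0 26.1 0.0
      vertex 0.0 0.0 0.0
    endloop
  endfacet
  facet normal 1.0000 0.0000 0.0000
    outer loop
      vertex 17.8 0.0 0.0
      vertex 17.8 26.1 0.0
      vertex 17.8 0.0 11.0
    endloop
  endfacet
endsolid part

The G0 Z moves step by Δz≈1.8 mm. The G1 loops shrink linearly with z, so the solid tapers from its base footprint up to z≈11. Closing with a flat bottom cap and the tapered top and triangulating gives 8 facets — a wedge (ramp): 17.8 × 26.1 mm base, rising to 11 mm along the y=0 edge and sloping linearly to z=0 at y=26.1.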